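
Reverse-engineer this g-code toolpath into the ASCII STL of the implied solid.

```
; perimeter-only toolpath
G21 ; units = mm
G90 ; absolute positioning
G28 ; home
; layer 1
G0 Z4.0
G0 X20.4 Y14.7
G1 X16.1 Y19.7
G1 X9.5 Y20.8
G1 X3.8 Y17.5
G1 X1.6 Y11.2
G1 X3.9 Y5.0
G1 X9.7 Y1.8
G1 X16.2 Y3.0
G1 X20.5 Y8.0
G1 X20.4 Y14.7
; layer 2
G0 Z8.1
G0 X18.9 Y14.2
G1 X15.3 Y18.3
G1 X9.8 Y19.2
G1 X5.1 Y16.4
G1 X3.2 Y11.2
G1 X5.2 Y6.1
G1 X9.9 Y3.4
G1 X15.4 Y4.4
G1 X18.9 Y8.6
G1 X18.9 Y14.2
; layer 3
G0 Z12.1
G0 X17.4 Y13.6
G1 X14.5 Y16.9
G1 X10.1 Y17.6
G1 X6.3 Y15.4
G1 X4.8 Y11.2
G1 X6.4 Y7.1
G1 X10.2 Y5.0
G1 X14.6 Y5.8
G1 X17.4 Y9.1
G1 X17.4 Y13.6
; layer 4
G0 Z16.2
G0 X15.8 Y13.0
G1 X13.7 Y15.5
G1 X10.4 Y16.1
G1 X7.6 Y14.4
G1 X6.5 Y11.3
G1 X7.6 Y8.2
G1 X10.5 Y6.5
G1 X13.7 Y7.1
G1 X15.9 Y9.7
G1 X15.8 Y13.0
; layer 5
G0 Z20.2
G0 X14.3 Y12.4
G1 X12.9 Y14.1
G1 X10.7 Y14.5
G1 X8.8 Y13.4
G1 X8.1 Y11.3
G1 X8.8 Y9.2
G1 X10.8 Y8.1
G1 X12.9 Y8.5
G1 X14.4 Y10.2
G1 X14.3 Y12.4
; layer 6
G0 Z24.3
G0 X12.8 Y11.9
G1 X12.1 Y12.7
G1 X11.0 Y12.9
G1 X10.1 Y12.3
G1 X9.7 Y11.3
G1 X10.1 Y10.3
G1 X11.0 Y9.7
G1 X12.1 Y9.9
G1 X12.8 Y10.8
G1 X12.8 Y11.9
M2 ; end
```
solid part
  facet normal 0.0000 0.0000 -1.0000
    outer loop
      vertex 9.2 22.4 0.0
      vertex 16.9 21.1 0.0
      vertex 21.9 15.3 0.0
    endloop
  endfacet
  facet normal 0.0000 0.0000 -1.0000
    outer loop
      vertex 2.6 18.5 0.0
      vertex 9.2 22.4 0.0
      vertex 21.9 15.3 0.0
    endloop
  endfacet
  facet normal 0.0000 0.0000 -1.0000
    outer loop
      vertex 0.0 11.2 0.0
      vertex 2.6 18.5 0.0
      vertex 21.9 15.3 0.0
    endloop
  endfacet
  facet normal 0.0000 0.0000 -1.0000
    outer loop
      vertex 2.7 4.0 0.0
      vertex 0.0 11.2 0.0
      vertex 21.9 15.3 0.0
    endloop
  endfacet
  facet normal 0.0000 0.0000 -1.0000
    outer loop
      vertex 9.4 0.2 0.0
      vertex 2.7 4.0 0.0
      vertex 21.9 15.3 0.0
    endloop
  endfacet
  facet normal 0.0000 0.0000 -1.0000
    outer loop
      vertex 17.0 1.6 0.0
      vertex 9.4 0.2 0.0
      vertex 21.9 15.3 0.0
    endloop
  endfacet
  facet normal 0.0000 0.0000 -1.0000
    outer loop
      vertex 22.0 7.5 0.0
      vertex 17.0 1.6 0.0
      vertex 21.9 15.3 0.0
    endloop
  endfacet
  facet normal 0.7090 0.6112 0.3519
    outer loop
      vertex 21.9 15.3 0.0
      vertex 16.9 21.1 0.0
      vertex 11.3 11.3 28.3
    endloop
  endfacet
  facet normal 0.1559 0.9234 0.3506
    outer loop
      vertex 16.9 21.1 0.0
      vertex 9.2 22.4 0.0
      vertex 11.3 11.3 28.3
    endloop
  endfacet
  facet normal -0.4763 0.8060 0.3515
    outer loop
      vertex 9.2 22.4 0.0
      vertex 2.6 18.5 0.0
      vertex 11.3 11.3 28.3
    endloop
  endfacet
  facet normal -0.8821 0.3142 0.3511
    outer loop
      vertex 2.6 18.5 0.0
      vertex 0.0 11.2 0.0
      vertex 11.3 11.3 28.3
    endloop
  endfacet
  facet normal -0.8767 -0.3288 0.3512
    outer loop
      vertex 0.0 11.2 0.0
      vertex 2.7 4.0 0.0
      vertex 11.3 11.3 28.3
    endloop
  endfacet
  facet normal -0.4620 -0.8146 0.3505
    outer loop
      vertex 2.7 4.0 0.0
      vertex 9.4 0.2 0.0
      vertex 11.3 11.3 28.3
    endloop
  endfacet
  facet normal 0.1697 -0.9213 0.3500
    outer loop
      vertex 9.4 0.2 0.0
      vertex 17.0 1.6 0.0
      vertex 11.3 11.3 28.3
    endloop
  endfacet
  facet normal 0.7143 -0.6053 0.3513
    outer loop
      vertex 17.0 1.6 0.0
      vertex 22.0 7.5 0.0
      vertex 11.3 11.3 28.3
    endloop
  endfacet
  facet normal 0.9358 0.0120 0.3522
    outer loop
      vertex 22.0 7.5 0.0
      vertex 21.9 15.3 0.0
      vertex 11.3 11.3 28.3
    endloop
  endfacet
endsolid part

The G0 Z moves step by Δz≈4.0 mm. The G1 loops shrink linearly with z, so the solid tapers from its base footprint up to z≈28.3. Closing with a flat bottom cap and the tapered top and triangulating gives 16 facets — a regular 9-sided pyramid, base circumscribed radius ≈ 11.3 mm, apex at z ≈ 28.3 mm.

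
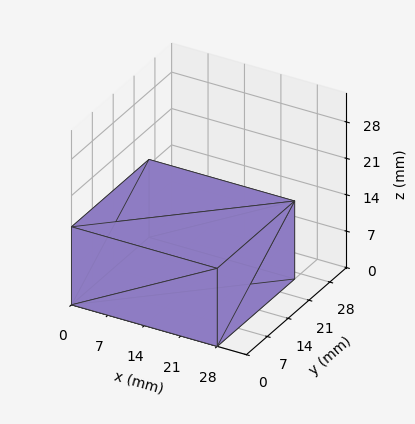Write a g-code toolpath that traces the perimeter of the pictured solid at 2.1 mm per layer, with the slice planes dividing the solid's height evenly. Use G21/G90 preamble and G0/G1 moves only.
Reading the render: the shape is a rectangular box, roughly 28 × 26 mm footprint and 15 mm tall (dimensions read to the nearest mm from the axis ticks). For the g-code, the solid's height is divided into equal slices at the stated Δz and each level perimeter traced with G1 moves after a G0 lift.

; perimeter-only toolpath
G21 ; units = mm
G90 ; absolute positioning
G28 ; home
; layer 1
G0 Z2.1
G0 X0.0 Y0.0
G1 X28.0 Y0.0
G1 X28.0 Y26.0
G1 X0.0 Y26.0
G1 X0.0 Y0.0
; layer 2
G0 Z4.3
G0 X0.0 Y0.0
G1 X28.0 Y0.0
G1 X28.0 Y26.0
G1 X0.0 Y26.0
G1 X0.0 Y0.0
; layer 3
G0 Z6.4
G0 X0.0 Y0.0
G1 X28.0 Y0.0
G1 X28.0 Y26.0
G1 X0.0 Y26.0
G1 X0.0 Y0.0
; layer 4
G0 Z8.6
G0 X0.0 Y0.0
G1 X28.0 Y0.0
G1 X28.0 Y26.0
G1 X0.0 Y26.0
G1 X0.0 Y0.0
; layer 5
G0 Z10.7
G0 X0.0 Y0.0
G1 X28.0 Y0.0
G1 X28.0 Y26.0
G1 X0.0 Y26.0
G1 X0.0 Y0.0
; layer 6
G0 Z12.9
G0 X0.0 Y0.0
G1 X28.0 Y0.0
G1 X28.0 Y26.0
G1 X0.0 Y26.0
G1 X0.0 Y0.0
; layer 7
G0 Z15.0
G0 X0.0 Y0.0
G1 X28.0 Y0.0
G1 X28.0 Y26.0
G1 X0.0 Y26.0
G1 X0.0 Y0.0
M2 ; end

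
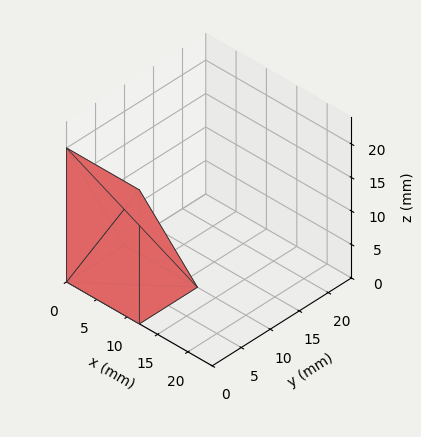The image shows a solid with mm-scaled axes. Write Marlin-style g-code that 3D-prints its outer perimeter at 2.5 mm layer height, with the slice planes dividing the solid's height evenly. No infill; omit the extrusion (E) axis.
Reading the render: the shape is a wedge (ramp): 12 × 10 mm base, rising to 20 mm along the y=0 edge and sloping linearly to z=0 at y=10 (dimensions read to the nearest mm from the axis ticks). For the g-code, the solid's height is divided into equal slices at the stated Δz and each level perimeter traced with G1 moves after a G0 lift.

; perimeter-only toolpath
G21 ; units = mm
G90 ; absolute positioning
G28 ; home
; layer 1
G0 Z2.5
G0 X0.0 Y0.0
G1 X12.0 Y0.0
G1 X12.0 Y8.8
G1 X0.0 Y8.8
G1 X0.0 Y0.0
; layer 2
G0 Z5.0
G0 X0.0 Y0.0
G1 X12.0 Y0.0
G1 X12.0 Y7.5
G1 X0.0 Y7.5
G1 X0.0 Y0.0
; layer 3
G0 Z7.5
G0 X0.0 Y0.0
G1 X12.0 Y0.0
G1 X12.0 Y6.2
G1 X0.0 Y6.2
G1 X0.0 Y0.0
; layer 4
G0 Z10.0
G0 X0.0 Y0.0
G1 X12.0 Y0.0
G1 X12.0 Y5.0
G1 X0.0 Y5.0
G1 X0.0 Y0.0
; layer 5
G0 Z12.5
G0 X0.0 Y0.0
G1 X12.0 Y0.0
G1 X12.0 Y3.8
G1 X0.0 Y3.8
G1 X0.0 Y0.0
; layer 6
G0 Z15.0
G0 X0.0 Y0.0
G1 X12.0 Y0.0
G1 X12.0 Y2.5
G1 X0.0 Y2.5
G1 X0.0 Y0.0
; layer 7
G0 Z17.5
G0 X0.0 Y0.0
G1 X12.0 Y0.0
G1 X12.0 Y1.2
G1 X0.0 Y1.2
G1 X0.0 Y0.0
M2 ; end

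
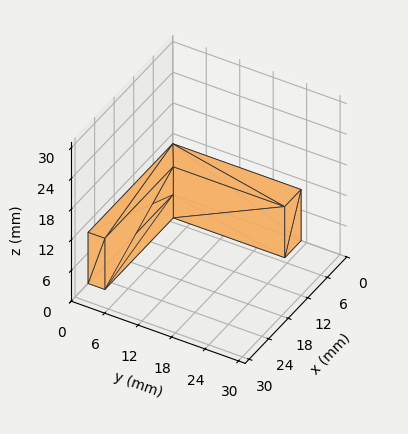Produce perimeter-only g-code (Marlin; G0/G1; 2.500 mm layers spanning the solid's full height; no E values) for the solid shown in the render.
Reading the render: the shape is an L-shaped prism: outer 26 × 23 mm, arm thicknesses ≈ 3 mm (horizontal) and 5 mm (vertical), extruded 10 mm in z (dimensions read to the nearest mm from the axis ticks). For the g-code, the solid's height is divided into equal slices at the stated Δz and each level perimeter traced with G1 moves after a G0 lift.

; perimeter-only toolpath
G21 ; units = mm
G90 ; absolute positioning
G28 ; home
; layer 1
G0 Z2.500
G0 X0.000 Y0.000
G1 X26.000 Y0.000
G1 X26.000 Y3.000
G1 X5.000 Y3.000
G1 X5.000 Y23.000
G1 X0.000 Y23.000
G1 X0.000 Y0.000
; layer 2
G0 Z5.000
G0 X0.000 Y0.000
G1 X26.000 Y0.000
G1 X26.000 Y3.000
G1 X5.000 Y3.000
G1 X5.000 Y23.000
G1 X0.000 Y23.000
G1 X0.000 Y0.000
; layer 3
G0 Z7.500
G0 X0.000 Y0.000
G1 X26.000 Y0.000
G1 X26.000 Y3.000
G1 X5.000 Y3.000
G1 X5.000 Y23.000
G1 X0.000 Y23.000
G1 X0.000 Y0.000
; layer 4
G0 Z10.000
G0 X0.000 Y0.000
G1 X26.000 Y0.000
G1 X26.000 Y3.000
G1 X5.000 Y3.000
G1 X5.000 Y23.000
G1 X0.000 Y23.000
G1 X0.000 Y0.000
M2 ; end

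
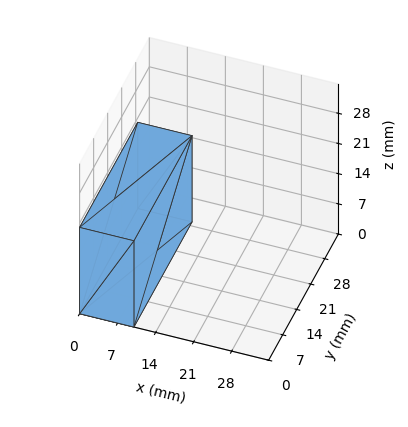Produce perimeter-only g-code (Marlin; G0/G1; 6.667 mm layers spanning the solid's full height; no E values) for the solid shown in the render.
Reading the render: the shape is a rectangular box, roughly 10 × 29 mm footprint and 20 mm tall (dimensions read to the nearest mm from the axis ticks). For the g-code, the solid's height is divided into equal slices at the stated Δz and each level perimeter traced with G1 moves after a G0 lift.

; perimeter-only toolpath
G21 ; units = mm
G90 ; absolute positioning
G28 ; home
; layer 1
G0 Z6.667
G0 X0.000 Y0.000
G1 X10.000 Y0.000
G1 X10.000 Y29.000
G1 X0.000 Y29.000
G1 X0.000 Y0.000
; layer 2
G0 Z13.333
G0 X0.000 Y0.000
G1 X10.000 Y0.000
G1 X10.000 Y29.000
G1 X0.000 Y29.000
G1 X0.000 Y0.000
; layer 3
G0 Z20.000
G0 X0.000 Y0.000
G1 X10.000 Y0.000
G1 X10.000 Y29.000
G1 X0.000 Y29.000
G1 X0.000 Y0.000
M2 ; end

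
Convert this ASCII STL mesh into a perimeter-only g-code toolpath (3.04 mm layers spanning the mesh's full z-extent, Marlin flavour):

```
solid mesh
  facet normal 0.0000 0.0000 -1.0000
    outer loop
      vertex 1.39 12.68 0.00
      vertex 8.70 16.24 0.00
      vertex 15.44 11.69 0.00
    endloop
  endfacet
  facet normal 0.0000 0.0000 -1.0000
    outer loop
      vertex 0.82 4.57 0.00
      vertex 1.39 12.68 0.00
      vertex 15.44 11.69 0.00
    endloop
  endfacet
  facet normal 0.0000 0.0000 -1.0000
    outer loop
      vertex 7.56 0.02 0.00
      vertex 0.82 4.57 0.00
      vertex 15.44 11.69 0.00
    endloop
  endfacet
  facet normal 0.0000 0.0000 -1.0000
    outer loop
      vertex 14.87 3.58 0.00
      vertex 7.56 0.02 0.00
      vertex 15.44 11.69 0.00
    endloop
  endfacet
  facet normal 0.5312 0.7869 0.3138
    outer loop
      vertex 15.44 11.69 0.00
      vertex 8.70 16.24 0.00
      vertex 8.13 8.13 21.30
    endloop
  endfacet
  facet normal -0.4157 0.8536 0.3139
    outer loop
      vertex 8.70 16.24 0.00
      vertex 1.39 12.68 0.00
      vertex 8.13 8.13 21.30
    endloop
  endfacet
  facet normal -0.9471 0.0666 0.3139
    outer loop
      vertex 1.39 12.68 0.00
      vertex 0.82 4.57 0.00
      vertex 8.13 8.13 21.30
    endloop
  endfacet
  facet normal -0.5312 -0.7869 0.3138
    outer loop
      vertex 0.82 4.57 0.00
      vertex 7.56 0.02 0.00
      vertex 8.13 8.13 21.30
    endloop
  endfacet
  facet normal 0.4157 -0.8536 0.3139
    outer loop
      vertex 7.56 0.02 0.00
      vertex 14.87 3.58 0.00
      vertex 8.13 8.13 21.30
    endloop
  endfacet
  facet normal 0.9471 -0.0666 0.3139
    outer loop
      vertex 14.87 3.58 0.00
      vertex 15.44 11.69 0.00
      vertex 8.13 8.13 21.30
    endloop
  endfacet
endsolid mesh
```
; perimeter-only toolpath
G21 ; units = mm
G90 ; absolute positioning
G28 ; home
; layer 1
G0 Z3.04
G0 X14.40 Y11.18
G1 X8.62 Y15.08
G1 X2.35 Y12.03
G1 X1.86 Y5.08
G1 X7.64 Y1.18
G1 X13.91 Y4.23
G1 X14.40 Y11.18
; layer 2
G0 Z6.09
G0 X13.35 Y10.67
G1 X8.54 Y13.92
G1 X3.32 Y11.38
G1 X2.91 Y5.59
G1 X7.72 Y2.34
G1 X12.94 Y4.88
G1 X13.35 Y10.67
; layer 3
G0 Z9.13
G0 X12.31 Y10.16
G1 X8.46 Y12.76
G1 X4.28 Y10.73
G1 X3.95 Y6.10
G1 X7.80 Y3.50
G1 X11.98 Y5.53
G1 X12.31 Y10.16
; layer 4
G0 Z12.17
G0 X11.26 Y9.66
G1 X8.37 Y11.61
G1 X5.24 Y10.08
G1 X5.00 Y6.60
G1 X7.89 Y4.65
G1 X11.02 Y6.18
G1 X11.26 Y9.66
; layer 5
G0 Z15.21
G0 X10.22 Y9.15
G1 X8.29 Y10.45
G1 X6.20 Y9.43
G1 X6.04 Y7.11
G1 X7.97 Y5.81
G1 X10.06 Y6.83
G1 X10.22 Y9.15
; layer 6
G0 Z18.26
G0 X9.17 Y8.64
G1 X8.21 Y9.29
G1 X7.17 Y8.78
G1 X7.09 Y7.62
G1 X8.05 Y6.97
G1 X9.09 Y7.48
G1 X9.17 Y8.64
M2 ; end

The solid is a regular 6-sided pyramid, base circumscribed radius ≈ 8.13 mm, apex at z ≈ 21.3 mm. Slicing at Δz = 3.04 mm — 7 equal slices spanning the solid's height, so layer i sits at z = i·h/7 — gives 6 non-empty perimeters. Each is a 6-segment closed polygon; G0 lifts to the layer z and rapids to the start vertex, then G1 traces the edges. The cross-section shrinks linearly with z (the slice at the apex is degenerate and omitted).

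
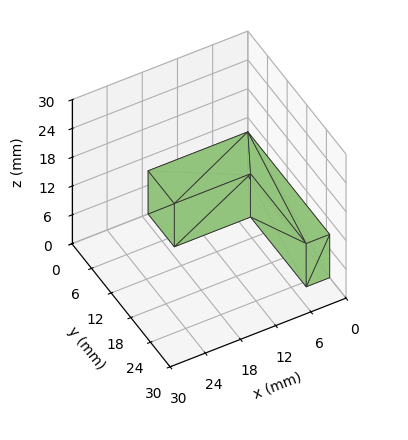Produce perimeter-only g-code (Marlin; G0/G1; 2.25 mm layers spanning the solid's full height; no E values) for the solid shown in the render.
Reading the render: the shape is an L-shaped prism: outer 17 × 25 mm, arm thicknesses ≈ 8 mm (horizontal) and 4 mm (vertical), extruded 9 mm in z (dimensions read to the nearest mm from the axis ticks). For the g-code, the solid's height is divided into equal slices at the stated Δz and each level perimeter traced with G1 moves after a G0 lift.

; perimeter-only toolpath
G21 ; units = mm
G90 ; absolute positioning
G28 ; home
; layer 1
G0 Z2.25
G0 X0.00 Y0.00
G1 X17.00 Y0.00
G1 X17.00 Y8.00
G1 X4.00 Y8.00
G1 X4.00 Y25.00
G1 X0.00 Y25.00
G1 X0.00 Y0.00
; layer 2
G0 Z4.50
G0 X0.00 Y0.00
G1 X17.00 Y0.00
G1 X17.00 Y8.00
G1 X4.00 Y8.00
G1 X4.00 Y25.00
G1 X0.00 Y25.00
G1 X0.00 Y0.00
; layer 3
G0 Z6.75
G0 X0.00 Y0.00
G1 X17.00 Y0.00
G1 X17.00 Y8.00
G1 X4.00 Y8.00
G1 X4.00 Y25.00
G1 X0.00 Y25.00
G1 X0.00 Y0.00
; layer 4
G0 Z9.00
G0 X0.00 Y0.00
G1 X17.00 Y0.00
G1 X17.00 Y8.00
G1 X4.00 Y8.00
G1 X4.00 Y25.00
G1 X0.00 Y25.00
G1 X0.00 Y0.00
M2 ; end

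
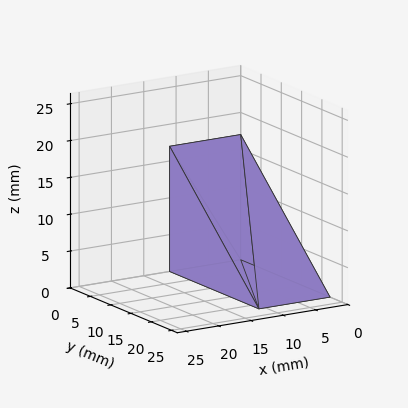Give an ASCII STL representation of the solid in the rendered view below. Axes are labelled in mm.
Reading the render: the shape is a wedge (ramp): 11 × 22 mm base, rising to 17 mm along the y=0 edge and sloping linearly to z=0 at y=22 (dimensions read to the nearest mm from the axis ticks). For the STL, each face is triangulated and given an outward normal.

solid part
  facet normal 0.0000 0.0000 -1.0000
    outer loop
      vertex 11.0 22.0 0.0
      vertex 11.0 0.0 0.0
      vertex 0.0 0.0 0.0
    endloop
  endfacet
  facet normal 0.0000 0.0000 -1.0000
    outer loop
      vertex 0.0 22.0 0.0
      vertex 11.0 22.0 0.0
      vertex 0.0 0.0 0.0
    endloop
  endfacet
  facet normal 0.0000 -1.0000 0.0000
    outer loop
      vertex 0.0 0.0 0.0
      vertex 11.0 0.0 0.0
      vertex 11.0 0.0 17.0
    endloop
  endfacet
  facet normal 0.0000 -1.0000 0.0000
    outer loop
      vertex 0.0 0.0 0.0
      vertex 11.0 0.0 17.0
      vertex 0.0 0.0 17.0
    endloop
  endfacet
  facet normal 0.0000 0.6114 0.7913
    outer loop
      vertex 0.0 0.0 17.0
      vertex 11.0 0.0 17.0
      vertex 11.0 22.0 0.0
    endloop
  endfacet
  facet normal 0.0000 0.6114 0.7913
    outer loop
      vertex 0.0 0.0 17.0
      vertex 11.0 22.0 0.0
      vertex 0.0 22.0 0.0
    endloop
  endfacet
  facet normal -1.0000 0.0000 0.0000
    outer loop
      vertex 0.0 0.0 17.0
      vertex 0.0 22.0 0.0
      vertex 0.0 0.0 0.0
    endloop
  endfacet
  facet normal 1.0000 0.0000 0.0000
    outer loop
      vertex 11.0 0.0 0.0
      vertex 11.0 22.0 0.0
      vertex 11.0 0.0 17.0
    endloop
  endfacet
endsolid part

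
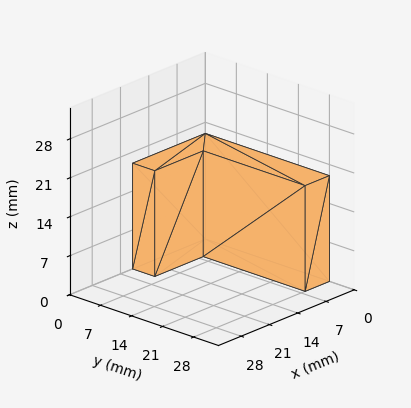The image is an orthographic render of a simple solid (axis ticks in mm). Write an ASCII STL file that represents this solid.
Reading the render: the shape is an L-shaped prism: outer 18 × 28 mm, arm thicknesses ≈ 5 mm (horizontal) and 6 mm (vertical), extruded 19 mm in z (dimensions read to the nearest mm from the axis ticks). For the STL, each face is triangulated and given an outward normal.

solid part
  facet normal 0.0000 0.0000 -1.0000
    outer loop
      vertex 18.00 5.00 0.00
      vertex 18.00 0.00 0.00
      vertex 0.00 0.00 0.00
    endloop
  endfacet
  facet normal 0.0000 0.0000 -1.0000
    outer loop
      vertex 6.00 5.00 0.00
      vertex 18.00 5.00 0.00
      vertex 0.00 0.00 0.00
    endloop
  endfacet
  facet normal 0.0000 0.0000 -1.0000
    outer loop
      vertex 6.00 28.00 0.00
      vertex 6.00 5.00 0.00
      vertex 0.00 0.00 0.00
    endloop
  endfacet
  facet normal 0.0000 0.0000 -1.0000
    outer loop
      vertex 0.00 28.00 0.00
      vertex 6.00 28.00 0.00
      vertex 0.00 0.00 0.00
    endloop
  endfacet
  facet normal 0.0000 0.0000 1.0000
    outer loop
      vertex 0.00 0.00 19.00
      vertex 18.00 0.00 19.00
      vertex 18.00 5.00 19.00
    endloop
  endfacet
  facet normal 0.0000 0.0000 1.0000
    outer loop
      vertex 0.00 0.00 19.00
      vertex 18.00 5.00 19.00
      vertex 6.00 5.00 19.00
    endloop
  endfacet
  facet normal 0.0000 0.0000 1.0000
    outer loop
      vertex 0.00 0.00 19.00
      vertex 6.00 5.00 19.00
      vertex 6.00 28.00 19.00
    endloop
  endfacet
  facet normal 0.0000 0.0000 1.0000
    outer loop
      vertex 0.00 0.00 19.00
      vertex 6.00 28.00 19.00
      vertex 0.00 28.00 19.00
    endloop
  endfacet
  facet normal 0.0000 -1.0000 0.0000
    outer loop
      vertex 0.00 0.00 0.00
      vertex 18.00 0.00 0.00
      vertex 18.00 0.00 19.00
    endloop
  endfacet
  facet normal 0.0000 -1.0000 0.0000
    outer loop
      vertex 0.00 0.00 0.00
      vertex 18.00 0.00 19.00
      vertex 0.00 0.00 19.00
    endloop
  endfacet
  facet normal 1.0000 0.0000 0.0000
    outer loop
      vertex 18.00 0.00 0.00
      vertex 18.00 5.00 0.00
      vertex 18.00 5.00 19.00
    endloop
  endfacet
  facet normal 1.0000 0.0000 0.0000
    outer loop
      vertex 18.00 0.00 0.00
      vertex 18.00 5.00 19.00
      vertex 18.00 0.00 19.00
    endloop
  endfacet
  facet normal 0.0000 1.0000 0.0000
    outer loop
      vertex 18.00 5.00 0.00
      vertex 6.00 5.00 0.00
      vertex 6.00 5.00 19.00
    endloop
  endfacet
  facet normal 0.0000 1.0000 0.0000
    outer loop
      vertex 18.00 5.00 0.00
      vertex 6.00 5.00 19.00
      vertex 18.00 5.00 19.00
    endloop
  endfacet
  facet normal 1.0000 0.0000 0.0000
    outer loop
      vertex 6.00 5.00 0.00
      vertex 6.00 28.00 0.00
      vertex 6.00 28.00 19.00
    endloop
  endfacet
  facet normal 1.0000 0.0000 0.0000
    outer loop
      vertex 6.00 5.00 0.00
      vertex 6.00 28.00 19.00
      vertex 6.00 5.00 19.00
    endloop
  endfacet
  facet normal 0.0000 1.0000 0.0000
    outer loop
      vertex 6.00 28.00 0.00
      vertex 0.00 28.00 0.00
      vertex 0.00 28.00 19.00
    endloop
  endfacet
  facet normal 0.0000 1.0000 0.0000
    outer loop
      vertex 6.00 28.00 0.00
      vertex 0.00 28.00 19.00
      vertex 6.00 28.00 19.00
    endloop
  endfacet
  facet normal -1.0000 0.0000 0.0000
    outer loop
      vertex 0.00 28.00 0.00
      vertex 0.00 0.00 0.00
      vertex 0.00 0.00 19.00
    endloop
  endfacet
  facet normal -1.0000 0.0000 0.0000
    outer loop
      vertex 0.00 28.00 0.00
      vertex 0.00 0.00 19.00
      vertex 0.00 28.00 19.00
    endloop
  endfacet
endsolid part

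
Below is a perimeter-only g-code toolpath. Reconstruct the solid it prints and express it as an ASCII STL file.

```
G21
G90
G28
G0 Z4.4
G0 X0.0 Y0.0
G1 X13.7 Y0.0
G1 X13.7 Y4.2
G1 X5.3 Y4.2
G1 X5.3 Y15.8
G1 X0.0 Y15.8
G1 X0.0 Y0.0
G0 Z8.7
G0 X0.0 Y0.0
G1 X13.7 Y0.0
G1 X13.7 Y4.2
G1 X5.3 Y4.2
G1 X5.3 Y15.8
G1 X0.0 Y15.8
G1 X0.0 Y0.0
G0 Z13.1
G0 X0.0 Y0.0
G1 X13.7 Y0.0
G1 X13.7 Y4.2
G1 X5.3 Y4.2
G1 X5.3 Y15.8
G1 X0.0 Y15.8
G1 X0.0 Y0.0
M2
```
solid part
  facet normal 0.0000 0.0000 -1.0000
    outer loop
      vertex 13.7 4.2 0.0
      vertex 13.7 0.0 0.0
      vertex 0.0 0.0 0.0
    endloop
  endfacet
  facet normal 0.0000 0.0000 -1.0000
    outer loop
      vertex 5.3 4.2 0.0
      vertex 13.7 4.2 0.0
      vertex 0.0 0.0 0.0
    endloop
  endfacet
  facet normal 0.0000 0.0000 -1.0000
    outer loop
      vertex 5.3 15.8 0.0
      vertex 5.3 4.2 0.0
      vertex 0.0 0.0 0.0
    endloop
  endfacet
  facet normal 0.0000 0.0000 -1.0000
    outer loop
      vertex 0.0 15.8 0.0
      vertex 5.3 15.8 0.0
      vertex 0.0 0.0 0.0
    endloop
  endfacet
  facet normal 0.0000 0.0000 1.0000
    outer loop
      vertex 0.0 0.0 13.1
      vertex 13.7 0.0 13.1
      vertex 13.7 4.2 13.1
    endloop
  endfacet
  facet normal 0.0000 0.0000 1.0000
    outer loop
      vertex 0.0 0.0 13.1
      vertex 13.7 4.2 13.1
      vertex 5.3 4.2 13.1
    endloop
  endfacet
  facet normal 0.0000 0.0000 1.0000
    outer loop
      vertex 0.0 0.0 13.1
      vertex 5.3 4.2 13.1
      vertex 5.3 15.8 13.1
    endloop
  endfacet
  facet normal 0.0000 0.0000 1.0000
    outer loop
      vertex 0.0 0.0 13.1
      vertex 5.3 15.8 13.1
      vertex 0.0 15.8 13.1
    endloop
  endfacet
  facet normal 0.0000 -1.0000 0.0000
    outer loop
      vertex 0.0 0.0 0.0
      vertex 13.7 0.0 0.0
      vertex 13.7 0.0 13.1
    endloop
  endfacet
  facet normal 0.0000 -1.0000 0.0000
    outer loop
      vertex 0.0 0.0 0.0
      vertex 13.7 0.0 13.1
      vertex 0.0 0.0 13.1
    endloop
  endfacet
  facet normal 1.0000 0.0000 0.0000
    outer loop
      vertex 13.7 0.0 0.0
      vertex 13.7 4.2 0.0
      vertex 13.7 4.2 13.1
    endloop
  endfacet
  facet normal 1.0000 0.0000 0.0000
    outer loop
      vertex 13.7 0.0 0.0
      vertex 13.7 4.2 13.1
      vertex 13.7 0.0 13.1
    endloop
  endfacet
  facet normal 0.0000 1.0000 0.0000
    outer loop
      vertex 13.7 4.2 0.0
      vertex 5.3 4.2 0.0
      vertex 5.3 4.2 13.1
    endloop
  endfacet
  facet normal 0.0000 1.0000 0.0000
    outer loop
      vertex 13.7 4.2 0.0
      vertex 5.3 4.2 13.1
      vertex 13.7 4.2 13.1
    endloop
  endfacet
  facet normal 1.0000 0.0000 0.0000
    outer loop
      vertex 5.3 4.2 0.0
      vertex 5.3 15.8 0.0
      vertex 5.3 15.8 13.1
    endloop
  endfacet
  facet normal 1.0000 0.0000 0.0000
    outer loop
      vertex 5.3 4.2 0.0
      vertex 5.3 15.8 13.1
      vertex 5.3 4.2 13.1
    endloop
  endfacet
  facet normal 0.0000 1.0000 0.0000
    outer loop
      vertex 5.3 15.8 0.0
      vertex 0.0 15.8 0.0
      vertex 0.0 15.8 13.1
    endloop
  endfacet
  facet normal 0.0000 1.0000 0.0000
    outer loop
      vertex 5.3 15.8 0.0
      vertex 0.0 15.8 13.1
      vertex 5.3 15.8 13.1
    endloop
  endfacet
  facet normal -1.0000 0.0000 0.0000
    outer loop
      vertex 0.0 15.8 0.0
      vertex 0.0 0.0 0.0
      vertex 0.0 0.0 13.1
    endloop
  endfacet
  facet normal -1.0000 0.0000 0.0000
    outer loop
      vertex 0.0 15.8 0.0
      vertex 0.0 0.0 13.1
      vertex 0.0 15.8 13.1
    endloop
  endfacet
endsolid part

The G0 Z moves step by Δz≈4.4 mm. Every layer's G1 loop is the same polygon, so the solid is a straight extrusion of it from z=0 to z≈13.1. Closing with flat bottom and top caps and triangulating gives 20 facets — an L-shaped prism: outer 13.7 × 15.8 mm, arm thicknesses ≈ 4.2 mm (horizontal) and 5.3 mm (vertical), extruded 13.1 mm in z.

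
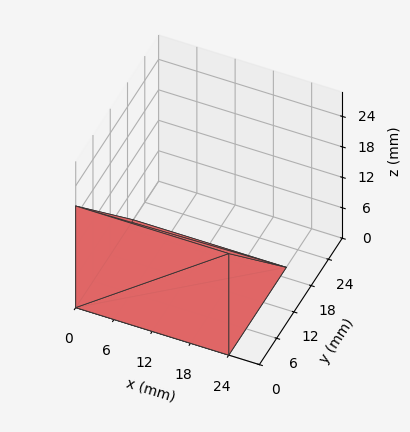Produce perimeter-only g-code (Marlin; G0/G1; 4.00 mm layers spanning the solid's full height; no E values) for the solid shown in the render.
Reading the render: the shape is a wedge (ramp): 24 × 20 mm base, rising to 20 mm along the y=0 edge and sloping linearly to z=0 at y=20 (dimensions read to the nearest mm from the axis ticks). For the g-code, the solid's height is divided into equal slices at the stated Δz and each level perimeter traced with G1 moves after a G0 lift.

; perimeter-only toolpath
G21 ; units = mm
G90 ; absolute positioning
G28 ; home
; layer 1
G0 Z4.00
G0 X0.00 Y0.00
G1 X24.00 Y0.00
G1 X24.00 Y16.00
G1 X0.00 Y16.00
G1 X0.00 Y0.00
; layer 2
G0 Z8.00
G0 X0.00 Y0.00
G1 X24.00 Y0.00
G1 X24.00 Y12.00
G1 X0.00 Y12.00
G1 X0.00 Y0.00
; layer 3
G0 Z12.00
G0 X0.00 Y0.00
G1 X24.00 Y0.00
G1 X24.00 Y8.00
G1 X0.00 Y8.00
G1 X0.00 Y0.00
; layer 4
G0 Z16.00
G0 X0.00 Y0.00
G1 X24.00 Y0.00
G1 X24.00 Y4.00
G1 X0.00 Y4.00
G1 X0.00 Y0.00
M2 ; end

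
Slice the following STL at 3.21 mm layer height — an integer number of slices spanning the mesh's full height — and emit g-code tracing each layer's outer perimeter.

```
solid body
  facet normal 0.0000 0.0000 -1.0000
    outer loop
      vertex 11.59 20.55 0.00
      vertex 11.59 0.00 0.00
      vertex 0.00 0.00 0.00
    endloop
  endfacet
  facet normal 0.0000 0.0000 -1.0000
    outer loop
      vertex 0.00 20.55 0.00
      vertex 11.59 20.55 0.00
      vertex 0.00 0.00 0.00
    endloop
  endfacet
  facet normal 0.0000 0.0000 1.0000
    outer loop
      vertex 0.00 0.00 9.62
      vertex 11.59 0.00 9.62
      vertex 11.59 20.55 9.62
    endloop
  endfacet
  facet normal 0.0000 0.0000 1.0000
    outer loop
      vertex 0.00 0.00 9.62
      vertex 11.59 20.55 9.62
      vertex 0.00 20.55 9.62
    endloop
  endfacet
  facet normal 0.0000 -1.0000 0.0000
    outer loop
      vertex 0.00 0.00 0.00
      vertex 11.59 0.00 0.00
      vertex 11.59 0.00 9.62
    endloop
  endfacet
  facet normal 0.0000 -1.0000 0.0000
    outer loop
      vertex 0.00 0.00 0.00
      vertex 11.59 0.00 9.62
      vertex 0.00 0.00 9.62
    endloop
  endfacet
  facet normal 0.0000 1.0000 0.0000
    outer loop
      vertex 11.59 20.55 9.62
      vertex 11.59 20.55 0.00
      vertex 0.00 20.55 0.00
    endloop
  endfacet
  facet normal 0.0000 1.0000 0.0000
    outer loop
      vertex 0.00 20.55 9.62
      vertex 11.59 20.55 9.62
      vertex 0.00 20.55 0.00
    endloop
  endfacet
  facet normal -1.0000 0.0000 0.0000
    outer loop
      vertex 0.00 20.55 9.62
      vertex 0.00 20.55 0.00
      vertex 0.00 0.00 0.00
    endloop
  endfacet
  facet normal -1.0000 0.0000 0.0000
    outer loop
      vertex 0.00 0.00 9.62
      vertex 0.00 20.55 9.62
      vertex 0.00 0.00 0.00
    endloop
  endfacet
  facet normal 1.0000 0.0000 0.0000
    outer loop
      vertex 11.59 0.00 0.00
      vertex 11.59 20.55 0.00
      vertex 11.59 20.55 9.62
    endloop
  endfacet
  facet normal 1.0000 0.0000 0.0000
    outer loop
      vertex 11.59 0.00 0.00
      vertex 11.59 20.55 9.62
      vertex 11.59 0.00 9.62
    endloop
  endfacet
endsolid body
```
; perimeter-only toolpath
G21 ; units = mm
G90 ; absolute positioning
G28 ; home
; layer 1
G0 Z3.21
G0 X0.00 Y0.00
G1 X11.59 Y0.00
G1 X11.59 Y20.55
G1 X0.00 Y20.55
G1 X0.00 Y0.00
; layer 2
G0 Z6.41
G0 X0.00 Y0.00
G1 X11.59 Y0.00
G1 X11.59 Y20.55
G1 X0.00 Y20.55
G1 X0.00 Y0.00
; layer 3
G0 Z9.62
G0 X0.00 Y0.00
G1 X11.59 Y0.00
G1 X11.59 Y20.55
G1 X0.00 Y20.55
G1 X0.00 Y0.00
M2 ; end

The solid is a rectangular box, roughly 11.6 × 20.6 mm footprint and 9.62 mm tall. Slicing at Δz = 3.21 mm — 3 equal slices spanning the solid's height, so layer i sits at z = i·h/3 — gives 3 non-empty perimeters. Each is a 4-segment closed polygon; G0 lifts to the layer z and rapids to the start vertex, then G1 traces the edges.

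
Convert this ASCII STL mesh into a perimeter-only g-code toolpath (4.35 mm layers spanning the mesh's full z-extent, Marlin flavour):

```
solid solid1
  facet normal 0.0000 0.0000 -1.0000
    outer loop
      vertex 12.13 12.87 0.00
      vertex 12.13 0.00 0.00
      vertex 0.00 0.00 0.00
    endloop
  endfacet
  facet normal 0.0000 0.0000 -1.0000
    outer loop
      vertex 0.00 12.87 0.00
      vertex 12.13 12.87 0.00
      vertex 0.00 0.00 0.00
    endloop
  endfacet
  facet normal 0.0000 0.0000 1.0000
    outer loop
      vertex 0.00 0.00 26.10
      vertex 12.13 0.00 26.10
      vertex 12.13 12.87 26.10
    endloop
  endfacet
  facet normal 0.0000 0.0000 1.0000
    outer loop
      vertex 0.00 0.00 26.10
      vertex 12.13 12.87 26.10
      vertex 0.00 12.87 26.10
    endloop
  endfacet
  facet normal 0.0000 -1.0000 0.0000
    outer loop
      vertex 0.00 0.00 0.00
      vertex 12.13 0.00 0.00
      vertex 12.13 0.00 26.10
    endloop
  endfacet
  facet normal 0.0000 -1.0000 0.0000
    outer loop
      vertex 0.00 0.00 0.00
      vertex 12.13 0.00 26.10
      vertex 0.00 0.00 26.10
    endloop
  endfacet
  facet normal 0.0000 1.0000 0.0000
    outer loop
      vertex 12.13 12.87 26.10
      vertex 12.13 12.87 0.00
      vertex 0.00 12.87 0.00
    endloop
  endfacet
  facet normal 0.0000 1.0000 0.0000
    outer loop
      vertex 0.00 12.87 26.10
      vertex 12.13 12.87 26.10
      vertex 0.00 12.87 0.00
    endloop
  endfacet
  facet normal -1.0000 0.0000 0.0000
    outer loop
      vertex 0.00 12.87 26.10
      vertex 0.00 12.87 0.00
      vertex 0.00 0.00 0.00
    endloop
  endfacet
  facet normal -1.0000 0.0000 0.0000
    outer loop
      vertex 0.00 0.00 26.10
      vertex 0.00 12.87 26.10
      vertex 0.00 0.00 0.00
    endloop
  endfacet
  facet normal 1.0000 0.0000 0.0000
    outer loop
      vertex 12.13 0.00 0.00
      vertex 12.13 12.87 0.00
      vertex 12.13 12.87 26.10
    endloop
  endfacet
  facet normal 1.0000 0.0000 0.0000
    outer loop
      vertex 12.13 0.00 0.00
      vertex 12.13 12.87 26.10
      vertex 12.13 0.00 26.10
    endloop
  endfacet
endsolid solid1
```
; perimeter-only toolpath
G21 ; units = mm
G90 ; absolute positioning
G28 ; home
; layer 1
G0 Z4.35
G0 X0.00 Y0.00
G1 X12.13 Y0.00
G1 X12.13 Y12.87
G1 X0.00 Y12.87
G1 X0.00 Y0.00
; layer 2
G0 Z8.70
G0 X0.00 Y0.00
G1 X12.13 Y0.00
G1 X12.13 Y12.87
G1 X0.00 Y12.87
G1 X0.00 Y0.00
; layer 3
G0 Z13.05
G0 X0.00 Y0.00
G1 X12.13 Y0.00
G1 X12.13 Y12.87
G1 X0.00 Y12.87
G1 X0.00 Y0.00
; layer 4
G0 Z17.40
G0 X0.00 Y0.00
G1 X12.13 Y0.00
G1 X12.13 Y12.87
G1 X0.00 Y12.87
G1 X0.00 Y0.00
; layer 5
G0 Z21.75
G0 X0.00 Y0.00
G1 X12.13 Y0.00
G1 X12.13 Y12.87
G1 X0.00 Y12.87
G1 X0.00 Y0.00
; layer 6
G0 Z26.10
G0 X0.00 Y0.00
G1 X12.13 Y0.00
G1 X12.13 Y12.87
G1 X0.00 Y12.87
G1 X0.00 Y0.00
M2 ; end

The solid is a rectangular box, roughly 12.1 × 12.9 mm footprint and 26.1 mm tall. Slicing at Δz = 4.35 mm — 6 equal slices spanning the solid's height, so layer i sits at z = i·h/6 — gives 6 non-empty perimeters. Each is a 4-segment closed polygon; G0 lifts to the layer z and rapids to the start vertex, then G1 traces the edges.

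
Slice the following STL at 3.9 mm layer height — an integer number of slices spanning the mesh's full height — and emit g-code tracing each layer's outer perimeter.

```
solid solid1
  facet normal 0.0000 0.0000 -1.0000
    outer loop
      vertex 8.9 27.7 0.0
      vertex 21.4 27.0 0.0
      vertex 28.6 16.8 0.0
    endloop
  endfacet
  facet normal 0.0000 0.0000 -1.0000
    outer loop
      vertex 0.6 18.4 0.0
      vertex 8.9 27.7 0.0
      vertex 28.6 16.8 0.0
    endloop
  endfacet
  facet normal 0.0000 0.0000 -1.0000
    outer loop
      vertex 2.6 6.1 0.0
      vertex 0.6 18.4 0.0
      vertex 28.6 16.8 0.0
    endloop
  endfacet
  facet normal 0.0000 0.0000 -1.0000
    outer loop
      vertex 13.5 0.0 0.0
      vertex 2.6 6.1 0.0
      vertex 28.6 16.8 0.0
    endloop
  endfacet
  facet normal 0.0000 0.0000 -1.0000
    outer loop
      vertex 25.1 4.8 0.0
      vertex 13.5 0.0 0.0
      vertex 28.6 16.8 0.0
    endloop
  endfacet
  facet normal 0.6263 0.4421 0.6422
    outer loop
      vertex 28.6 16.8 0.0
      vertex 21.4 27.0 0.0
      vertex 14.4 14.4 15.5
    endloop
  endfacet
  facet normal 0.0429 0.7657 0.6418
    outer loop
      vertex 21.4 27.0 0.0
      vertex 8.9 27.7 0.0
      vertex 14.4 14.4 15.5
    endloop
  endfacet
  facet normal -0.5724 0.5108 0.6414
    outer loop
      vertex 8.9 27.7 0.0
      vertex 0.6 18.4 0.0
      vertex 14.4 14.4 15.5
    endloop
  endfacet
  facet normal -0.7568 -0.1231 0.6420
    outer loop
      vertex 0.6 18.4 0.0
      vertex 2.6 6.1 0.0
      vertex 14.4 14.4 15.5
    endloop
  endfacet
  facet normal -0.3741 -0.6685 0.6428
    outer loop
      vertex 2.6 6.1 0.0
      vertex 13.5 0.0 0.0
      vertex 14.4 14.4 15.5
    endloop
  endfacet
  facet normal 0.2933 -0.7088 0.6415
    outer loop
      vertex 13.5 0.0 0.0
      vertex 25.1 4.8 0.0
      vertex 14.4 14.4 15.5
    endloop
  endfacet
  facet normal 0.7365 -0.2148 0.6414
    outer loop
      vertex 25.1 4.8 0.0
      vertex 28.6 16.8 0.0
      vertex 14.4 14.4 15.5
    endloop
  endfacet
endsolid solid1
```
; perimeter-only toolpath
G21 ; units = mm
G90 ; absolute positioning
G28 ; home
; layer 1
G0 Z3.9
G0 X25.1 Y16.2
G1 X19.6 Y23.9
G1 X10.3 Y24.4
G1 X4.0 Y17.4
G1 X5.6 Y8.2
G1 X13.7 Y3.6
G1 X22.4 Y7.2
G1 X25.1 Y16.2
; layer 2
G0 Z7.8
G0 X21.5 Y15.6
G1 X17.9 Y20.7
G1 X11.7 Y21.1
G1 X7.5 Y16.4
G1 X8.5 Y10.2
G1 X13.9 Y7.2
G1 X19.8 Y9.6
G1 X21.5 Y15.6
; layer 3
G0 Z11.6
G0 X18.0 Y15.0
G1 X16.1 Y17.6
G1 X13.0 Y17.7
G1 X11.0 Y15.4
G1 X11.5 Y12.3
G1 X14.2 Y10.8
G1 X17.1 Y12.0
G1 X18.0 Y15.0
M2 ; end

The solid is a regular 7-sided pyramid, base circumscribed radius ≈ 14.4 mm, apex at z ≈ 15.5 mm. Slicing at Δz = 3.9 mm — 4 equal slices spanning the solid's height, so layer i sits at z = i·h/4 — gives 3 non-empty perimeters. Each is a 7-segment closed polygon; G0 lifts to the layer z and rapids to the start vertex, then G1 traces the edges. The cross-section shrinks linearly with z (the slice at the apex is degenerate and omitted).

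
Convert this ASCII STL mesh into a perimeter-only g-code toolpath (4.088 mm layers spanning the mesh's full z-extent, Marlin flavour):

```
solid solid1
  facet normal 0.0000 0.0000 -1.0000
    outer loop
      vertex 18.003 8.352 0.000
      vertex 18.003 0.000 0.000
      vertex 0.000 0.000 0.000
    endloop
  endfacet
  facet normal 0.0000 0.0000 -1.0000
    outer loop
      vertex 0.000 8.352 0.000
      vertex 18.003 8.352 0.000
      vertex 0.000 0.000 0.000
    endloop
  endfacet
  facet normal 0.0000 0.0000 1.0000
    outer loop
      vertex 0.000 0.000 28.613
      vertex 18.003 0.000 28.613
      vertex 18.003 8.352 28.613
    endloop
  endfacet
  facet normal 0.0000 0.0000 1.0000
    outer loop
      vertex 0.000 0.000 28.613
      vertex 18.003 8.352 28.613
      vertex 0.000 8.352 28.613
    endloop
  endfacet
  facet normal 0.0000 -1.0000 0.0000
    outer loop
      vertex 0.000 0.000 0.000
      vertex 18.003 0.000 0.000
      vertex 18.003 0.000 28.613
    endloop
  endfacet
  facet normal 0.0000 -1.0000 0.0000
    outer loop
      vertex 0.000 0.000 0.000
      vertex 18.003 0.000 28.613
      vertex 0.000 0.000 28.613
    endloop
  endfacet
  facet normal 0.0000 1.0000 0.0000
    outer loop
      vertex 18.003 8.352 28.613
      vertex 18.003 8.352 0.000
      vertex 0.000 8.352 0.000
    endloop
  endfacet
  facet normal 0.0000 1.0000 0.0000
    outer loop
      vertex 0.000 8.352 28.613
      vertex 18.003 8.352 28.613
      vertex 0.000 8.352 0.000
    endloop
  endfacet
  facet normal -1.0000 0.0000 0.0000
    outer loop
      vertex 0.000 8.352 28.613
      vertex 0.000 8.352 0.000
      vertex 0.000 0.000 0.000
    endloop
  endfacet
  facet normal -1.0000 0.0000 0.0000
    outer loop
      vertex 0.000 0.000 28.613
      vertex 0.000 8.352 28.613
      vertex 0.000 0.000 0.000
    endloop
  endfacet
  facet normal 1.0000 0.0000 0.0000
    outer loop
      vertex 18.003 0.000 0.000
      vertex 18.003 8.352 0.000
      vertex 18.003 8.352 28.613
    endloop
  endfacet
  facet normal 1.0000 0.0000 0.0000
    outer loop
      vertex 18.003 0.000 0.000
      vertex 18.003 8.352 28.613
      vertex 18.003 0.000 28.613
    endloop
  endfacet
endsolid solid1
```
; perimeter-only toolpath
G21 ; units = mm
G90 ; absolute positioning
G28 ; home
; layer 1
G0 Z4.088
G0 X0.000 Y0.000
G1 X18.003 Y0.000
G1 X18.003 Y8.352
G1 X0.000 Y8.352
G1 X0.000 Y0.000
; layer 2
G0 Z8.175
G0 X0.000 Y0.000
G1 X18.003 Y0.000
G1 X18.003 Y8.352
G1 X0.000 Y8.352
G1 X0.000 Y0.000
; layer 3
G0 Z12.263
G0 X0.000 Y0.000
G1 X18.003 Y0.000
G1 X18.003 Y8.352
G1 X0.000 Y8.352
G1 X0.000 Y0.000
; layer 4
G0 Z16.350
G0 X0.000 Y0.000
G1 X18.003 Y0.000
G1 X18.003 Y8.352
G1 X0.000 Y8.352
G1 X0.000 Y0.000
; layer 5
G0 Z20.438
G0 X0.000 Y0.000
G1 X18.003 Y0.000
G1 X18.003 Y8.352
G1 X0.000 Y8.352
G1 X0.000 Y0.000
; layer 6
G0 Z24.525
G0 X0.000 Y0.000
G1 X18.003 Y0.000
G1 X18.003 Y8.352
G1 X0.000 Y8.352
G1 X0.000 Y0.000
; layer 7
G0 Z28.613
G0 X0.000 Y0.000
G1 X18.003 Y0.000
G1 X18.003 Y8.352
G1 X0.000 Y8.352
G1 X0.000 Y0.000
M2 ; end

The solid is a rectangular box, roughly 18 × 8.35 mm footprint and 28.6 mm tall. Slicing at Δz = 4.088 mm — 7 equal slices spanning the solid's height, so layer i sits at z = i·h/7 — gives 7 non-empty perimeters. Each is a 4-segment closed polygon; G0 lifts to the layer z and rapids to the start vertex, then G1 traces the edges.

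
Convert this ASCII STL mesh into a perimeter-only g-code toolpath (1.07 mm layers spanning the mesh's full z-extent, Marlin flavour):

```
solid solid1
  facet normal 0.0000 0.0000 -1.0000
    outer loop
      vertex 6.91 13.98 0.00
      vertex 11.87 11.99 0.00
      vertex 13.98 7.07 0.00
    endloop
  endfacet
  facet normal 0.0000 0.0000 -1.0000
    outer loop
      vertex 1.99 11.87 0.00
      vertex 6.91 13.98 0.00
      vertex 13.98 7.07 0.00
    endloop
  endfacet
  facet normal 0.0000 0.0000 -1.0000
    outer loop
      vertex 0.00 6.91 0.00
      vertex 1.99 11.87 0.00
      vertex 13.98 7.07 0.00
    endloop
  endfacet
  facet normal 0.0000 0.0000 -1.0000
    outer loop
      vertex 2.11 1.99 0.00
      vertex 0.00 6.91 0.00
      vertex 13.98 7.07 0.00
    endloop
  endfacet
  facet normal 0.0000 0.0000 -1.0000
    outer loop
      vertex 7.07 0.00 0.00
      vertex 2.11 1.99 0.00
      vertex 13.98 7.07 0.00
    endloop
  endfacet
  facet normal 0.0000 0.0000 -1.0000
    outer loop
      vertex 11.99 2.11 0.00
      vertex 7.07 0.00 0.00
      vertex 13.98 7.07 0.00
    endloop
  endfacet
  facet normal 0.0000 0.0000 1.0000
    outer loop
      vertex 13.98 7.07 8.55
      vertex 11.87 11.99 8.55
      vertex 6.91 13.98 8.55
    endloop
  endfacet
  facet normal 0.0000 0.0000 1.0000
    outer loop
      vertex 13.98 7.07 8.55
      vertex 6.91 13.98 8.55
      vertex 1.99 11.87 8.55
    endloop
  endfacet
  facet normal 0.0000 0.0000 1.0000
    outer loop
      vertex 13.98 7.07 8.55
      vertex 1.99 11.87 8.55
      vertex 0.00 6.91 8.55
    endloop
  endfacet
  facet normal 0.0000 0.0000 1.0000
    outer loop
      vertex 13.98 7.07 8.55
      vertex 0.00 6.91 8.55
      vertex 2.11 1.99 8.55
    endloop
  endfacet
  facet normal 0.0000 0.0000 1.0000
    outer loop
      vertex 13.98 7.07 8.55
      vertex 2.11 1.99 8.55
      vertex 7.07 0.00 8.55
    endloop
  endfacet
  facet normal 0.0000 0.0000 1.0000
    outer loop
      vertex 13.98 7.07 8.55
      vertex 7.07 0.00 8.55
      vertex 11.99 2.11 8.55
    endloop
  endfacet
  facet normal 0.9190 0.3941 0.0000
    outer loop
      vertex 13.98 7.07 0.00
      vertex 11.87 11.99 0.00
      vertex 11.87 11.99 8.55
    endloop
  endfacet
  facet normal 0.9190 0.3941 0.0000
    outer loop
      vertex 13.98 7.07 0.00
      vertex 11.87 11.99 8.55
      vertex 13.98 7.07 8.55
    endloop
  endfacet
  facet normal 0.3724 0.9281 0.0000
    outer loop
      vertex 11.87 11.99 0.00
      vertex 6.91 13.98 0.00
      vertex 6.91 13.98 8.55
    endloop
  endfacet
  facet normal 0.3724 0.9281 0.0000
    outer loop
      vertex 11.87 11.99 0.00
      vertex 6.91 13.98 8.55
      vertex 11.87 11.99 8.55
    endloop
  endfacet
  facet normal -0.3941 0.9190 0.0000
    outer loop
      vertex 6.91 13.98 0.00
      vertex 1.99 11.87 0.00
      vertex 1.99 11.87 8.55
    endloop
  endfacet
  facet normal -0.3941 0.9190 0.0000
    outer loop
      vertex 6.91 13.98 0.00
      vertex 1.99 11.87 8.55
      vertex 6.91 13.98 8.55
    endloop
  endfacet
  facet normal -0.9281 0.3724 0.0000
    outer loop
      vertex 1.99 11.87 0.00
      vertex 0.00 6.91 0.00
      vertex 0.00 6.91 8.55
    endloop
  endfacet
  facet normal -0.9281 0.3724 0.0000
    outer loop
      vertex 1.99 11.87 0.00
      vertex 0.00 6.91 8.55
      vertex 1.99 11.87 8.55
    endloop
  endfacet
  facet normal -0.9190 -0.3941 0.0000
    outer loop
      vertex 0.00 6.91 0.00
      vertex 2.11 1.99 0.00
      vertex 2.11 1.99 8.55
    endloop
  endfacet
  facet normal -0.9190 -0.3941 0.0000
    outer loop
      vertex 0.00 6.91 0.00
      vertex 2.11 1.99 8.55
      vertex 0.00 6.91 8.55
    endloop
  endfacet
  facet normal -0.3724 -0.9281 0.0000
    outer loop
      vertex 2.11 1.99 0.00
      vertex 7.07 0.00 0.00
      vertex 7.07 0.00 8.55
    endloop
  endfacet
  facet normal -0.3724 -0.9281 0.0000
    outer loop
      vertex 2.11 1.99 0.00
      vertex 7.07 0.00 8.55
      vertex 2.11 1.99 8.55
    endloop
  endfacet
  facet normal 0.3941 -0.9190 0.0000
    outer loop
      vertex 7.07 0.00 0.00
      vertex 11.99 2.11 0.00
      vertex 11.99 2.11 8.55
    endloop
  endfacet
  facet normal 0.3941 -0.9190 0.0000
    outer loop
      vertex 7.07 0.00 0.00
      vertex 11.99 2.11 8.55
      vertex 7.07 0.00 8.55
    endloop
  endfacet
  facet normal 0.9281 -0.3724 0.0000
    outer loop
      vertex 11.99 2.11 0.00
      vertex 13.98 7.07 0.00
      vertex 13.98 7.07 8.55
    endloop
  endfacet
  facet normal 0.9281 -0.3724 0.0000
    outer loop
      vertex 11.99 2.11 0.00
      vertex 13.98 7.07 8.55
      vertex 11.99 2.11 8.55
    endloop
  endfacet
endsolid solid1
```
; perimeter-only toolpath
G21 ; units = mm
G90 ; absolute positioning
G28 ; home
; layer 1
G0 Z1.07
G0 X13.98 Y7.07
G1 X11.87 Y11.99
G1 X6.91 Y13.98
G1 X1.99 Y11.87
G1 X0.00 Y6.91
G1 X2.11 Y1.99
G1 X7.07 Y0.00
G1 X11.99 Y2.11
G1 X13.98 Y7.07
; layer 2
G0 Z2.14
G0 X13.98 Y7.07
G1 X11.87 Y11.99
G1 X6.91 Y13.98
G1 X1.99 Y11.87
G1 X0.00 Y6.91
G1 X2.11 Y1.99
G1 X7.07 Y0.00
G1 X11.99 Y2.11
G1 X13.98 Y7.07
; layer 3
G0 Z3.21
G0 X13.98 Y7.07
G1 X11.87 Y11.99
G1 X6.91 Y13.98
G1 X1.99 Y11.87
G1 X0.00 Y6.91
G1 X2.11 Y1.99
G1 X7.07 Y0.00
G1 X11.99 Y2.11
G1 X13.98 Y7.07
; layer 4
G0 Z4.28
G0 X13.98 Y7.07
G1 X11.87 Y11.99
G1 X6.91 Y13.98
G1 X1.99 Y11.87
G1 X0.00 Y6.91
G1 X2.11 Y1.99
G1 X7.07 Y0.00
G1 X11.99 Y2.11
G1 X13.98 Y7.07
; layer 5
G0 Z5.34
G0 X13.98 Y7.07
G1 X11.87 Y11.99
G1 X6.91 Y13.98
G1 X1.99 Y11.87
G1 X0.00 Y6.91
G1 X2.11 Y1.99
G1 X7.07 Y0.00
G1 X11.99 Y2.11
G1 X13.98 Y7.07
; layer 6
G0 Z6.41
G0 X13.98 Y7.07
G1 X11.87 Y11.99
G1 X6.91 Y13.98
G1 X1.99 Y11.87
G1 X0.00 Y6.91
G1 X2.11 Y1.99
G1 X7.07 Y0.00
G1 X11.99 Y2.11
G1 X13.98 Y7.07
; layer 7
G0 Z7.48
G0 X13.98 Y7.07
G1 X11.87 Y11.99
G1 X6.91 Y13.98
G1 X1.99 Y11.87
G1 X0.00 Y6.91
G1 X2.11 Y1.99
G1 X7.07 Y0.00
G1 X11.99 Y2.11
G1 X13.98 Y7.07
; layer 8
G0 Z8.55
G0 X13.98 Y7.07
G1 X11.87 Y11.99
G1 X6.91 Y13.98
G1 X1.99 Y11.87
G1 X0.00 Y6.91
G1 X2.11 Y1.99
G1 X7.07 Y0.00
G1 X11.99 Y2.11
G1 X13.98 Y7.07
M2 ; end

The solid is a regular 8-sided prism (a cylinder approximated with 8 flat sides), circumscribed radius ≈ 6.99 mm, height ≈ 8.55 mm. Slicing at Δz = 1.07 mm — 8 equal slices spanning the solid's height, so layer i sits at z = i·h/8 — gives 8 non-empty perimeters. Each is a 8-segment closed polygon; G0 lifts to the layer z and rapids to the start vertex, then G1 traces the edges.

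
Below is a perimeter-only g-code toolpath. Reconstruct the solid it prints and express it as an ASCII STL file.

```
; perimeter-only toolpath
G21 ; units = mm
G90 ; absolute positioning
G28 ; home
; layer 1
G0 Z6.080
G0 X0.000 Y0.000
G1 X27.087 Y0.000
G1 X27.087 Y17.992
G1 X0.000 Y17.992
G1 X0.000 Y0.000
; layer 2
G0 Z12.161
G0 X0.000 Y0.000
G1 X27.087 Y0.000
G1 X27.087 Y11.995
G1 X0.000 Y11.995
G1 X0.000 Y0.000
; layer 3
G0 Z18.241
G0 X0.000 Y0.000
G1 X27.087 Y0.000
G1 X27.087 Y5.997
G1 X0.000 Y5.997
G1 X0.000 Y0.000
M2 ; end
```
solid part
  facet normal 0.0000 0.0000 -1.0000
    outer loop
      vertex 27.087 23.990 0.000
      vertex 27.087 0.000 0.000
      vertex 0.000 0.000 0.000
    endloop
  endfacet
  facet normal 0.0000 0.0000 -1.0000
    outer loop
      vertex 0.000 23.990 0.000
      vertex 27.087 23.990 0.000
      vertex 0.000 0.000 0.000
    endloop
  endfacet
  facet normal 0.0000 -1.0000 0.0000
    outer loop
      vertex 0.000 0.000 0.000
      vertex 27.087 0.000 0.000
      vertex 27.087 0.000 24.321
    endloop
  endfacet
  facet normal 0.0000 -1.0000 0.0000
    outer loop
      vertex 0.000 0.000 0.000
      vertex 27.087 0.000 24.321
      vertex 0.000 0.000 24.321
    endloop
  endfacet
  facet normal 0.0000 0.7119 0.7022
    outer loop
      vertex 0.000 0.000 24.321
      vertex 27.087 0.000 24.321
      vertex 27.087 23.990 0.000
    endloop
  endfacet
  facet normal 0.0000 0.7119 0.7022
    outer loop
      vertex 0.000 0.000 24.321
      vertex 27.087 23.990 0.000
      vertex 0.000 23.990 0.000
    endloop
  endfacet
  facet normal -1.0000 0.0000 0.0000
    outer loop
      vertex 0.000 0.000 24.321
      vertex 0.000 23.990 0.000
      vertex 0.000 0.000 0.000
    endloop
  endfacet
  facet normal 1.0000 0.0000 0.0000
    outer loop
      vertex 27.087 0.000 0.000
      vertex 27.087 23.990 0.000
      vertex 27.087 0.000 24.321
    endloop
  endfacet
endsolid part

The G0 Z moves step by Δz≈6.080 mm. The G1 loops shrink linearly with z, so the solid tapers from its base footprint up to z≈24.3. Closing with a flat bottom cap and the tapered top and triangulating gives 8 facets — a wedge (ramp): 27.1 × 24 mm base, rising to 24.3 mm along the y=0 edge and sloping linearly to z=0 at y=24.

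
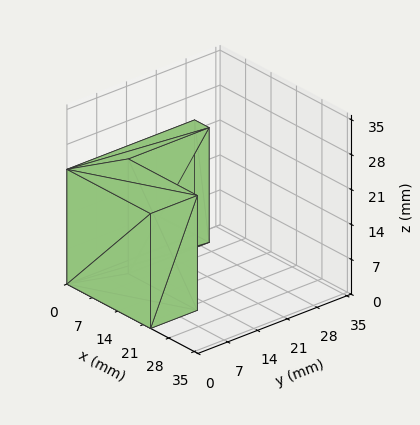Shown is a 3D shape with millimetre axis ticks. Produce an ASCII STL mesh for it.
Reading the render: the shape is an L-shaped prism: outer 23 × 30 mm, arm thicknesses ≈ 11 mm (horizontal) and 4 mm (vertical), extruded 23 mm in z (dimensions read to the nearest mm from the axis ticks). For the STL, each face is triangulated and given an outward normal.

solid part
  facet normal 0.0000 0.0000 -1.0000
    outer loop
      vertex 23.0 11.0 0.0
      vertex 23.0 0.0 0.0
      vertex 0.0 0.0 0.0
    endloop
  endfacet
  facet normal 0.0000 0.0000 -1.0000
    outer loop
      vertex 4.0 11.0 0.0
      vertex 23.0 11.0 0.0
      vertex 0.0 0.0 0.0
    endloop
  endfacet
  facet normal 0.0000 0.0000 -1.0000
    outer loop
      vertex 4.0 30.0 0.0
      vertex 4.0 11.0 0.0
      vertex 0.0 0.0 0.0
    endloop
  endfacet
  facet normal 0.0000 0.0000 -1.0000
    outer loop
      vertex 0.0 30.0 0.0
      vertex 4.0 30.0 0.0
      vertex 0.0 0.0 0.0
    endloop
  endfacet
  facet normal 0.0000 0.0000 1.0000
    outer loop
      vertex 0.0 0.0 23.0
      vertex 23.0 0.0 23.0
      vertex 23.0 11.0 23.0
    endloop
  endfacet
  facet normal 0.0000 0.0000 1.0000
    outer loop
      vertex 0.0 0.0 23.0
      vertex 23.0 11.0 23.0
      vertex 4.0 11.0 23.0
    endloop
  endfacet
  facet normal 0.0000 0.0000 1.0000
    outer loop
      vertex 0.0 0.0 23.0
      vertex 4.0 11.0 23.0
      vertex 4.0 30.0 23.0
    endloop
  endfacet
  facet normal 0.0000 0.0000 1.0000
    outer loop
      vertex 0.0 0.0 23.0
      vertex 4.0 30.0 23.0
      vertex 0.0 30.0 23.0
    endloop
  endfacet
  facet normal 0.0000 -1.0000 0.0000
    outer loop
      vertex 0.0 0.0 0.0
      vertex 23.0 0.0 0.0
      vertex 23.0 0.0 23.0
    endloop
  endfacet
  facet normal 0.0000 -1.0000 0.0000
    outer loop
      vertex 0.0 0.0 0.0
      vertex 23.0 0.0 23.0
      vertex 0.0 0.0 23.0
    endloop
  endfacet
  facet normal 1.0000 0.0000 0.0000
    outer loop
      vertex 23.0 0.0 0.0
      vertex 23.0 11.0 0.0
      vertex 23.0 11.0 23.0
    endloop
  endfacet
  facet normal 1.0000 0.0000 0.0000
    outer loop
      vertex 23.0 0.0 0.0
      vertex 23.0 11.0 23.0
      vertex 23.0 0.0 23.0
    endloop
  endfacet
  facet normal 0.0000 1.0000 0.0000
    outer loop
      vertex 23.0 11.0 0.0
      vertex 4.0 11.0 0.0
      vertex 4.0 11.0 23.0
    endloop
  endfacet
  facet normal 0.0000 1.0000 0.0000
    outer loop
      vertex 23.0 11.0 0.0
      vertex 4.0 11.0 23.0
      vertex 23.0 11.0 23.0
    endloop
  endfacet
  facet normal 1.0000 0.0000 0.0000
    outer loop
      vertex 4.0 11.0 0.0
      vertex 4.0 30.0 0.0
      vertex 4.0 30.0 23.0
    endloop
  endfacet
  facet normal 1.0000 0.0000 0.0000
    outer loop
      vertex 4.0 11.0 0.0
      vertex 4.0 30.0 23.0
      vertex 4.0 11.0 23.0
    endloop
  endfacet
  facet normal 0.0000 1.0000 0.0000
    outer loop
      vertex 4.0 30.0 0.0
      vertex 0.0 30.0 0.0
      vertex 0.0 30.0 23.0
    endloop
  endfacet
  facet normal 0.0000 1.0000 0.0000
    outer loop
      vertex 4.0 30.0 0.0
      vertex 0.0 30.0 23.0
      vertex 4.0 30.0 23.0
    endloop
  endfacet
  facet normal -1.0000 0.0000 0.0000
    outer loop
      vertex 0.0 30.0 0.0
      vertex 0.0 0.0 0.0
      vertex 0.0 0.0 23.0
    endloop
  endfacet
  facet normal -1.0000 0.0000 0.0000
    outer loop
      vertex 0.0 30.0 0.0
      vertex 0.0 0.0 23.0
      vertex 0.0 30.0 23.0
    endloop
  endfacet
endsolid part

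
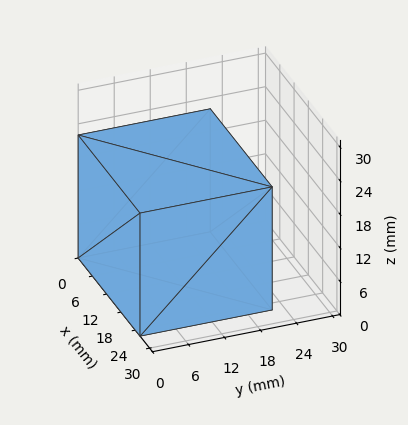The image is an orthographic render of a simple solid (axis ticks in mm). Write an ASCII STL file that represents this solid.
Reading the render: the shape is a rectangular box, roughly 26 × 22 mm footprint and 22 mm tall (dimensions read to the nearest mm from the axis ticks). For the STL, each face is triangulated and given an outward normal.

solid part
  facet normal 0.0000 0.0000 -1.0000
    outer loop
      vertex 26.000 22.000 0.000
      vertex 26.000 0.000 0.000
      vertex 0.000 0.000 0.000
    endloop
  endfacet
  facet normal 0.0000 0.0000 -1.0000
    outer loop
      vertex 0.000 22.000 0.000
      vertex 26.000 22.000 0.000
      vertex 0.000 0.000 0.000
    endloop
  endfacet
  facet normal 0.0000 0.0000 1.0000
    outer loop
      vertex 0.000 0.000 22.000
      vertex 26.000 0.000 22.000
      vertex 26.000 22.000 22.000
    endloop
  endfacet
  facet normal 0.0000 0.0000 1.0000
    outer loop
      vertex 0.000 0.000 22.000
      vertex 26.000 22.000 22.000
      vertex 0.000 22.000 22.000
    endloop
  endfacet
  facet normal 0.0000 -1.0000 0.0000
    outer loop
      vertex 0.000 0.000 0.000
      vertex 26.000 0.000 0.000
      vertex 26.000 0.000 22.000
    endloop
  endfacet
  facet normal 0.0000 -1.0000 0.0000
    outer loop
      vertex 0.000 0.000 0.000
      vertex 26.000 0.000 22.000
      vertex 0.000 0.000 22.000
    endloop
  endfacet
  facet normal 0.0000 1.0000 0.0000
    outer loop
      vertex 26.000 22.000 22.000
      vertex 26.000 22.000 0.000
      vertex 0.000 22.000 0.000
    endloop
  endfacet
  facet normal 0.0000 1.0000 0.0000
    outer loop
      vertex 0.000 22.000 22.000
      vertex 26.000 22.000 22.000
      vertex 0.000 22.000 0.000
    endloop
  endfacet
  facet normal -1.0000 0.0000 0.0000
    outer loop
      vertex 0.000 22.000 22.000
      vertex 0.000 22.000 0.000
      vertex 0.000 0.000 0.000
    endloop
  endfacet
  facet normal -1.0000 0.0000 0.0000
    outer loop
      vertex 0.000 0.000 22.000
      vertex 0.000 22.000 22.000
      vertex 0.000 0.000 0.000
    endloop
  endfacet
  facet normal 1.0000 0.0000 0.0000
    outer loop
      vertex 26.000 0.000 0.000
      vertex 26.000 22.000 0.000
      vertex 26.000 22.000 22.000
    endloop
  endfacet
  facet normal 1.0000 0.0000 0.0000
    outer loop
      vertex 26.000 0.000 0.000
      vertex 26.000 22.000 22.000
      vertex 26.000 0.000 22.000
    endloop
  endfacet
endsolid part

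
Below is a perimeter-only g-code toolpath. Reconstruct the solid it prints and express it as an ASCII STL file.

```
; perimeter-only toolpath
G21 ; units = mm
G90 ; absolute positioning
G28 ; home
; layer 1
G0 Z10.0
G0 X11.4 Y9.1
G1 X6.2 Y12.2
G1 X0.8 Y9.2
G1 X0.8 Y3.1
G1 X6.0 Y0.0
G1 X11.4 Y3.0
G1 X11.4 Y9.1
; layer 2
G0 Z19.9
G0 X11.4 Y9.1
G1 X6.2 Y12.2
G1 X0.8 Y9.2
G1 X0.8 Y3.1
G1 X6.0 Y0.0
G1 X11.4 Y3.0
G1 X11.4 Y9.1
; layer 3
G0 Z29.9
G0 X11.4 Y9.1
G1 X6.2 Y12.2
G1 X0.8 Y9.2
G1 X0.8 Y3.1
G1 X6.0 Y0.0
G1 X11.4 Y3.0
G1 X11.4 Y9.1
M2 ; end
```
solid part
  facet normal 0.0000 0.0000 -1.0000
    outer loop
      vertex 0.8 9.2 0.0
      vertex 6.2 12.2 0.0
      vertex 11.4 9.1 0.0
    endloop
  endfacet
  facet normal 0.0000 0.0000 -1.0000
    outer loop
      vertex 0.8 3.1 0.0
      vertex 0.8 9.2 0.0
      vertex 11.4 9.1 0.0
    endloop
  endfacet
  facet normal 0.0000 0.0000 -1.0000
    outer loop
      vertex 6.0 0.0 0.0
      vertex 0.8 3.1 0.0
      vertex 11.4 9.1 0.0
    endloop
  endfacet
  facet normal 0.0000 0.0000 -1.0000
    outer loop
      vertex 11.4 3.0 0.0
      vertex 6.0 0.0 0.0
      vertex 11.4 9.1 0.0
    endloop
  endfacet
  facet normal 0.0000 0.0000 1.0000
    outer loop
      vertex 11.4 9.1 29.9
      vertex 6.2 12.2 29.9
      vertex 0.8 9.2 29.9
    endloop
  endfacet
  facet normal 0.0000 0.0000 1.0000
    outer loop
      vertex 11.4 9.1 29.9
      vertex 0.8 9.2 29.9
      vertex 0.8 3.1 29.9
    endloop
  endfacet
  facet normal 0.0000 0.0000 1.0000
    outer loop
      vertex 11.4 9.1 29.9
      vertex 0.8 3.1 29.9
      vertex 6.0 0.0 29.9
    endloop
  endfacet
  facet normal 0.0000 0.0000 1.0000
    outer loop
      vertex 11.4 9.1 29.9
      vertex 6.0 0.0 29.9
      vertex 11.4 3.0 29.9
    endloop
  endfacet
  facet normal 0.5121 0.8589 0.0000
    outer loop
      vertex 11.4 9.1 0.0
      vertex 6.2 12.2 0.0
      vertex 6.2 12.2 29.9
    endloop
  endfacet
  facet normal 0.5121 0.8589 0.0000
    outer loop
      vertex 11.4 9.1 0.0
      vertex 6.2 12.2 29.9
      vertex 11.4 9.1 29.9
    endloop
  endfacet
  facet normal -0.4856 0.8742 0.0000
    outer loop
      vertex 6.2 12.2 0.0
      vertex 0.8 9.2 0.0
      vertex 0.8 9.2 29.9
    endloop
  endfacet
  facet normal -0.4856 0.8742 0.0000
    outer loop
      vertex 6.2 12.2 0.0
      vertex 0.8 9.2 29.9
      vertex 6.2 12.2 29.9
    endloop
  endfacet
  facet normal -1.0000 0.0000 0.0000
    outer loop
      vertex 0.8 9.2 0.0
      vertex 0.8 3.1 0.0
      vertex 0.8 3.1 29.9
    endloop
  endfacet
  facet normal -1.0000 0.0000 0.0000
    outer loop
      vertex 0.8 9.2 0.0
      vertex 0.8 3.1 29.9
      vertex 0.8 9.2 29.9
    endloop
  endfacet
  facet normal -0.5121 -0.8589 0.0000
    outer loop
      vertex 0.8 3.1 0.0
      vertex 6.0 0.0 0.0
      vertex 6.0 0.0 29.9
    endloop
  endfacet
  facet normal -0.5121 -0.8589 0.0000
    outer loop
      vertex 0.8 3.1 0.0
      vertex 6.0 0.0 29.9
      vertex 0.8 3.1 29.9
    endloop
  endfacet
  facet normal 0.4856 -0.8742 0.0000
    outer loop
      vertex 6.0 0.0 0.0
      vertex 11.4 3.0 0.0
      vertex 11.4 3.0 29.9
    endloop
  endfacet
  facet normal 0.4856 -0.8742 0.0000
    outer loop
      vertex 6.0 0.0 0.0
      vertex 11.4 3.0 29.9
      vertex 6.0 0.0 29.9
    endloop
  endfacet
  facet normal 1.0000 0.0000 0.0000
    outer loop
      vertex 11.4 3.0 0.0
      vertex 11.4 9.1 0.0
      vertex 11.4 9.1 29.9
    endloop
  endfacet
  facet normal 1.0000 0.0000 0.0000
    outer loop
      vertex 11.4 3.0 0.0
      vertex 11.4 9.1 29.9
      vertex 11.4 3.0 29.9
    endloop
  endfacet
endsolid part

The G0 Z moves step by Δz≈10.0 mm. Every layer's G1 loop is the same polygon, so the solid is a straight extrusion of it from z=0 to z≈29.9. Closing with flat bottom and top caps and triangulating gives 20 facets — a regular 6-sided prism (a cylinder approximated with 6 flat sides), circumscribed radius ≈ 6.1 mm, height ≈ 29.9 mm.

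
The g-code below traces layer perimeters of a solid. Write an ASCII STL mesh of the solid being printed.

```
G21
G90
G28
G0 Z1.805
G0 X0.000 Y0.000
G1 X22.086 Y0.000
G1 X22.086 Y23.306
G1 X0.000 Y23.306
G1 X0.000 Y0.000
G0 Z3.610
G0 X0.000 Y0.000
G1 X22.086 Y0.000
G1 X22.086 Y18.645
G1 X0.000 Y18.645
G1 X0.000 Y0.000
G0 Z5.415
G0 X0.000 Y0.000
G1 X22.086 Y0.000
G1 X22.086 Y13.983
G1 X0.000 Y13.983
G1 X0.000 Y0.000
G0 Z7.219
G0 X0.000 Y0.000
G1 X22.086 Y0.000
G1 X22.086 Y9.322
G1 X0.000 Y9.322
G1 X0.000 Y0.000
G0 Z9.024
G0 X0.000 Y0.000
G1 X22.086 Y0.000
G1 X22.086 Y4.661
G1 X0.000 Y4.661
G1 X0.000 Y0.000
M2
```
solid part
  facet normal 0.0000 0.0000 -1.0000
    outer loop
      vertex 22.086 27.967 0.000
      vertex 22.086 0.000 0.000
      vertex 0.000 0.000 0.000
    endloop
  endfacet
  facet normal 0.0000 0.0000 -1.0000
    outer loop
      vertex 0.000 27.967 0.000
      vertex 22.086 27.967 0.000
      vertex 0.000 0.000 0.000
    endloop
  endfacet
  facet normal 0.0000 -1.0000 0.0000
    outer loop
      vertex 0.000 0.000 0.000
      vertex 22.086 0.000 0.000
      vertex 22.086 0.000 10.829
    endloop
  endfacet
  facet normal 0.0000 -1.0000 0.0000
    outer loop
      vertex 0.000 0.000 0.000
      vertex 22.086 0.000 10.829
      vertex 0.000 0.000 10.829
    endloop
  endfacet
  facet normal 0.0000 0.3611 0.9325
    outer loop
      vertex 0.000 0.000 10.829
      vertex 22.086 0.000 10.829
      vertex 22.086 27.967 0.000
    endloop
  endfacet
  facet normal 0.0000 0.3611 0.9325
    outer loop
      vertex 0.000 0.000 10.829
      vertex 22.086 27.967 0.000
      vertex 0.000 27.967 0.000
    endloop
  endfacet
  facet normal -1.0000 0.0000 0.0000
    outer loop
      vertex 0.000 0.000 10.829
      vertex 0.000 27.967 0.000
      vertex 0.000 0.000 0.000
    endloop
  endfacet
  facet normal 1.0000 0.0000 0.0000
    outer loop
      vertex 22.086 0.000 0.000
      vertex 22.086 27.967 0.000
      vertex 22.086 0.000 10.829
    endloop
  endfacet
endsolid part

The G0 Z moves step by Δz≈1.805 mm. The G1 loops shrink linearly with z, so the solid tapers from its base footprint up to z≈10.8. Closing with a flat bottom cap and the tapered top and triangulating gives 8 facets — a wedge (ramp): 22.1 × 28 mm base, rising to 10.8 mm along the y=0 edge and sloping linearly to z=0 at y=28.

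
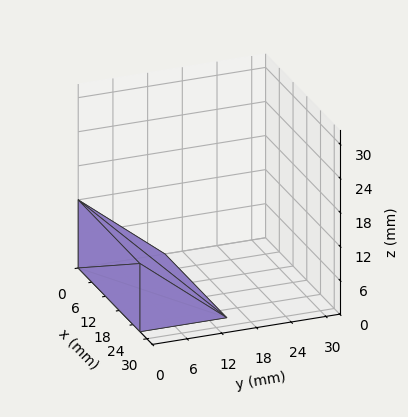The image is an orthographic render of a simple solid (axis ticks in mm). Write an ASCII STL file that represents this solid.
Reading the render: the shape is a wedge (ramp): 27 × 15 mm base, rising to 12 mm along the y=0 edge and sloping linearly to z=0 at y=15 (dimensions read to the nearest mm from the axis ticks). For the STL, each face is triangulated and given an outward normal.

solid part
  facet normal 0.0000 0.0000 -1.0000
    outer loop
      vertex 27.000 15.000 0.000
      vertex 27.000 0.000 0.000
      vertex 0.000 0.000 0.000
    endloop
  endfacet
  facet normal 0.0000 0.0000 -1.0000
    outer loop
      vertex 0.000 15.000 0.000
      vertex 27.000 15.000 0.000
      vertex 0.000 0.000 0.000
    endloop
  endfacet
  facet normal 0.0000 -1.0000 0.0000
    outer loop
      vertex 0.000 0.000 0.000
      vertex 27.000 0.000 0.000
      vertex 27.000 0.000 12.000
    endloop
  endfacet
  facet normal 0.0000 -1.0000 0.0000
    outer loop
      vertex 0.000 0.000 0.000
      vertex 27.000 0.000 12.000
      vertex 0.000 0.000 12.000
    endloop
  endfacet
  facet normal 0.0000 0.6247 0.7809
    outer loop
      vertex 0.000 0.000 12.000
      vertex 27.000 0.000 12.000
      vertex 27.000 15.000 0.000
    endloop
  endfacet
  facet normal 0.0000 0.6247 0.7809
    outer loop
      vertex 0.000 0.000 12.000
      vertex 27.000 15.000 0.000
      vertex 0.000 15.000 0.000
    endloop
  endfacet
  facet normal -1.0000 0.0000 0.0000
    outer loop
      vertex 0.000 0.000 12.000
      vertex 0.000 15.000 0.000
      vertex 0.000 0.000 0.000
    endloop
  endfacet
  facet normal 1.0000 0.0000 0.0000
    outer loop
      vertex 27.000 0.000 0.000
      vertex 27.000 15.000 0.000
      vertex 27.000 0.000 12.000
    endloop
  endfacet
endsolid part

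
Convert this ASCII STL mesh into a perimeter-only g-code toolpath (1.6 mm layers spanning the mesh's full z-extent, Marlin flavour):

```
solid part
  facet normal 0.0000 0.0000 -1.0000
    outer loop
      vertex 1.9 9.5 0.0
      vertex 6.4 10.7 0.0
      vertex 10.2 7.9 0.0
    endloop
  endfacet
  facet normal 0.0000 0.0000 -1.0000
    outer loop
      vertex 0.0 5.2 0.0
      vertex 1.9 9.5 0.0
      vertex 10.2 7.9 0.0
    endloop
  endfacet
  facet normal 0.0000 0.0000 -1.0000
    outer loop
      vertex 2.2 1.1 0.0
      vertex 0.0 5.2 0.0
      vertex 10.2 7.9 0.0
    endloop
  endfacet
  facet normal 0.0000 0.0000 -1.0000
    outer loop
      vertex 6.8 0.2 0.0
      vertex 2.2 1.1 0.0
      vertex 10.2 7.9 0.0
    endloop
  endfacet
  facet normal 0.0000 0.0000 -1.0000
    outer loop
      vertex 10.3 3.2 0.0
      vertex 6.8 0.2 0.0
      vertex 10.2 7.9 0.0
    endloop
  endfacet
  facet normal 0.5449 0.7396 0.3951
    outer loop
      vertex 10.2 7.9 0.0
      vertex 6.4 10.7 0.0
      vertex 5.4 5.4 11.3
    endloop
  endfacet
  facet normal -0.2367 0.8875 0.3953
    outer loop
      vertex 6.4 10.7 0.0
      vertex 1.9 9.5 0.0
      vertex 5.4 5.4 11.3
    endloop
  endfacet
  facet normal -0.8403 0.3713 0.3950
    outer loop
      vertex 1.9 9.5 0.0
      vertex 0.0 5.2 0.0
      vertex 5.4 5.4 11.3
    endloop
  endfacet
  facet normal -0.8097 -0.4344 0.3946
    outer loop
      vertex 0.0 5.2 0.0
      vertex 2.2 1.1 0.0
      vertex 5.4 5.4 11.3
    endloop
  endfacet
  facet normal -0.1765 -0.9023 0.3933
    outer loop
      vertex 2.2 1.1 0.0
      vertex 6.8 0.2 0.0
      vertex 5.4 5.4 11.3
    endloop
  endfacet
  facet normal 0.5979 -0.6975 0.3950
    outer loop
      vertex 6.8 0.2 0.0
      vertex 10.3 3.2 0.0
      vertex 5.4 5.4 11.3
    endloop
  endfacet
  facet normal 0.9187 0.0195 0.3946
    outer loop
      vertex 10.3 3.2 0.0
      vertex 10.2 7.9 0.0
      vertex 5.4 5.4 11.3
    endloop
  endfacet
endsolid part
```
; perimeter-only toolpath
G21 ; units = mm
G90 ; absolute positioning
G28 ; home
; layer 1
G0 Z1.6
G0 X9.5 Y7.5
G1 X6.3 Y9.9
G1 X2.4 Y8.9
G1 X0.8 Y5.2
G1 X2.7 Y1.7
G1 X6.6 Y0.9
G1 X9.6 Y3.5
G1 X9.5 Y7.5
; layer 2
G0 Z3.2
G0 X8.8 Y7.2
G1 X6.1 Y9.2
G1 X2.9 Y8.3
G1 X1.5 Y5.3
G1 X3.1 Y2.3
G1 X6.4 Y1.7
G1 X8.9 Y3.8
G1 X8.8 Y7.2
; layer 3
G0 Z4.8
G0 X8.1 Y6.8
G1 X6.0 Y8.4
G1 X3.4 Y7.7
G1 X2.3 Y5.3
G1 X3.6 Y2.9
G1 X6.2 Y2.4
G1 X8.2 Y4.1
G1 X8.1 Y6.8
; layer 4
G0 Z6.5
G0 X7.5 Y6.5
G1 X5.8 Y7.7
G1 X3.9 Y7.2
G1 X3.1 Y5.3
G1 X4.0 Y3.6
G1 X6.0 Y3.2
G1 X7.5 Y4.5
G1 X7.5 Y6.5
; layer 5
G0 Z8.1
G0 X6.8 Y6.1
G1 X5.7 Y6.9
G1 X4.4 Y6.6
G1 X3.9 Y5.3
G1 X4.5 Y4.2
G1 X5.8 Y3.9
G1 X6.8 Y4.8
G1 X6.8 Y6.1
; layer 6
G0 Z9.7
G0 X6.1 Y5.8
G1 X5.5 Y6.2
G1 X4.9 Y6.0
G1 X4.6 Y5.4
G1 X4.9 Y4.8
G1 X5.6 Y4.7
G1 X6.1 Y5.1
G1 X6.1 Y5.8
M2 ; end

The solid is a regular 7-sided pyramid, base circumscribed radius ≈ 5.4 mm, apex at z ≈ 11.3 mm. Slicing at Δz = 1.6 mm — 7 equal slices spanning the solid's height, so layer i sits at z = i·h/7 — gives 6 non-empty perimeters. Each is a 7-segment closed polygon; G0 lifts to the layer z and rapids to the start vertex, then G1 traces the edges. The cross-section shrinks linearly with z (the slice at the apex is degenerate and omitted).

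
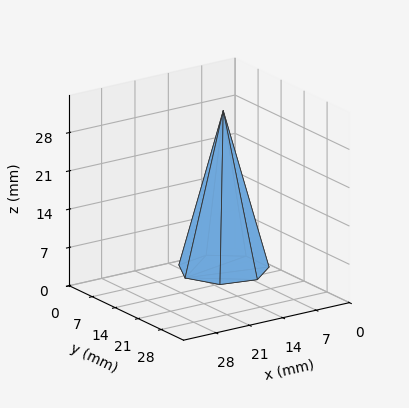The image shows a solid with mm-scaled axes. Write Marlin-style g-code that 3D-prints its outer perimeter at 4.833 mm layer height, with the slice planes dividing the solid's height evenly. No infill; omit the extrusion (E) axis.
Reading the render: the shape is a regular 7-sided pyramid, base circumscribed radius ≈ 8 mm, apex at z ≈ 29 mm (dimensions read to the nearest mm from the axis ticks). For the g-code, the solid's height is divided into equal slices at the stated Δz and each level perimeter traced with G1 moves after a G0 lift.

; perimeter-only toolpath
G21 ; units = mm
G90 ; absolute positioning
G28 ; home
; layer 1
G0 Z4.833
G0 X14.667 Y8.000
G1 X12.157 Y13.213
G1 X6.517 Y14.499
G1 X1.993 Y10.893
G1 X1.993 Y5.107
G1 X6.517 Y1.501
G1 X12.157 Y2.787
G1 X14.667 Y8.000
; layer 2
G0 Z9.667
G0 X13.333 Y8.000
G1 X11.325 Y12.170
G1 X6.813 Y13.199
G1 X3.195 Y10.314
G1 X3.195 Y5.686
G1 X6.813 Y2.801
G1 X11.325 Y3.830
G1 X13.333 Y8.000
; layer 3
G0 Z14.500
G0 X12.000 Y8.000
G1 X10.494 Y11.128
G1 X7.110 Y11.899
G1 X4.396 Y9.736
G1 X4.396 Y6.264
G1 X7.110 Y4.101
G1 X10.494 Y4.873
G1 X12.000 Y8.000
; layer 4
G0 Z19.333
G0 X10.667 Y8.000
G1 X9.663 Y10.085
G1 X7.407 Y10.600
G1 X5.597 Y9.157
G1 X5.597 Y6.843
G1 X7.407 Y5.400
G1 X9.663 Y5.915
G1 X10.667 Y8.000
; layer 5
G0 Z24.167
G0 X9.333 Y8.000
G1 X8.831 Y9.043
G1 X7.703 Y9.300
G1 X6.799 Y8.579
G1 X6.799 Y7.421
G1 X7.703 Y6.700
G1 X8.831 Y6.957
G1 X9.333 Y8.000
M2 ; end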